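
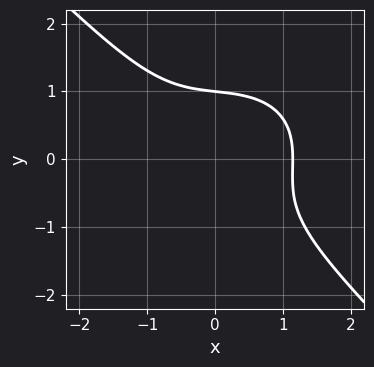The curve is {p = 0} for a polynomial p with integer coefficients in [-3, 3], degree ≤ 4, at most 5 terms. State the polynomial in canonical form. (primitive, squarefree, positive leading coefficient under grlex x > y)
2*x^3 + x*y^2 + 3*y^3 - 3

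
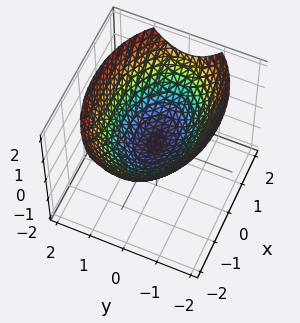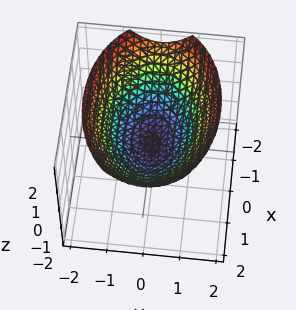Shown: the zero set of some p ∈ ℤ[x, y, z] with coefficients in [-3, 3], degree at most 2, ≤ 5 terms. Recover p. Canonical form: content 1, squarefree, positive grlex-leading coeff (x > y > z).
First, degree: a paraboloid; a quadric, so deg p = 2.
Then, symmetries: it's symmetric under x → −x, forcing even powers of x; it's symmetric under y → −y, forcing even powers of y.
Next, reading off the gridlines: it meets the z-axis at z = 0 (among the integer gridlines); one x-axis crossing is at x = 0; one y-axis crossing is at y = 0.
Finally, together with the visible shape, these determine p as stated.

x^2 + 2*y^2 - 3*z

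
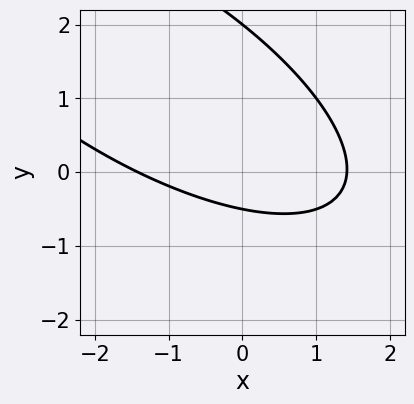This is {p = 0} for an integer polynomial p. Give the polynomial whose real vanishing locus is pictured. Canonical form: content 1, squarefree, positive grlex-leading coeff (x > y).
x^2 + 2*x*y + 2*y^2 - 3*y - 2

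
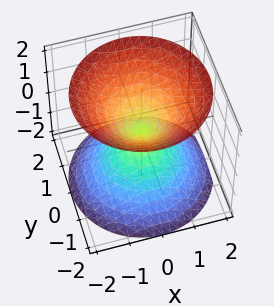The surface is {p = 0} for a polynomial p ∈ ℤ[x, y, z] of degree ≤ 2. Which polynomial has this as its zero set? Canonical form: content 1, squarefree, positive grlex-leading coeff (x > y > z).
x^2 + y^2 - z^2

First, there are 2 components. Treating them together as one polynomial.
Then, degree: a double cone through the origin; a quadric, so deg p = 2.
Then, symmetry: the z-axis is an axis of rotation, so x and y enter only as x² + y²; mirror symmetry z ↦ −z ⇒ only even powers of z.
Then, against the integer gridlines: a circular section at z = -1 has radius exactly 1; it meets the x-axis at x = 0 (among the integer gridlines); one y-axis crossing is at y = 0.
Finally, putting this together gives p.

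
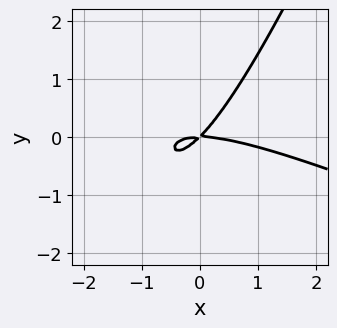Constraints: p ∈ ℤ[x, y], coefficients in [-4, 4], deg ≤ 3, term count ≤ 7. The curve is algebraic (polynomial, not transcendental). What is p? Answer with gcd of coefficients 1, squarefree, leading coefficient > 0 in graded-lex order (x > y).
x^3 + 2*x^2*y - x*y^2 + 3*x*y - 3*y^2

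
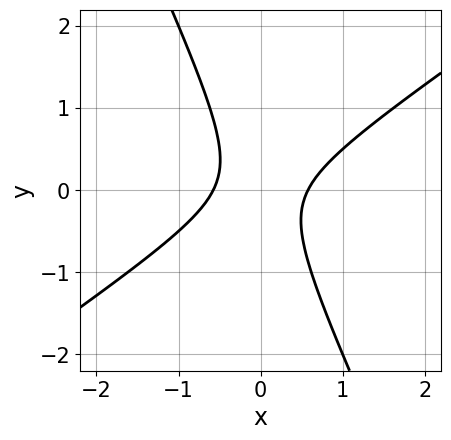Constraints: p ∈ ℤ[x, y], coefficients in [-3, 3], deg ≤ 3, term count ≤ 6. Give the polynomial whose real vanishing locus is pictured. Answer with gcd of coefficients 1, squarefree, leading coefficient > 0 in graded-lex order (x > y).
3*x^2 - 3*x*y - 2*y^2 - 1

(a) The degree is 2 — the shape is more complex than any degree-1 curve.
(b) Reading off the gridlines: no y-intercept at any integer in the box.
(c) Putting this together gives p.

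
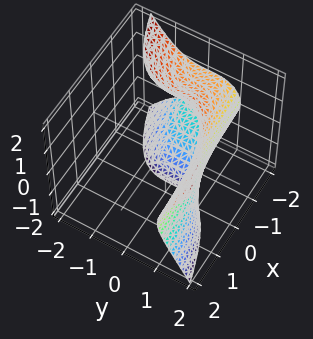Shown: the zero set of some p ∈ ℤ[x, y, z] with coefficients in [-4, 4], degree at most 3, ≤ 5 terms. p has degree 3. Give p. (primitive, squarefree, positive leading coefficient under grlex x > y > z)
2*x*z^2 - 3*y^3 + 3

1. The degree is 3 — no degree-2 surface has this shape.
2. Reading off the gridlines: one y-axis crossing is at y = 1; the surface avoids every integer x-axis point in the box; it misses every integer gridline on the z-axis.
3. The integer polynomial consistent with all of this is the stated p.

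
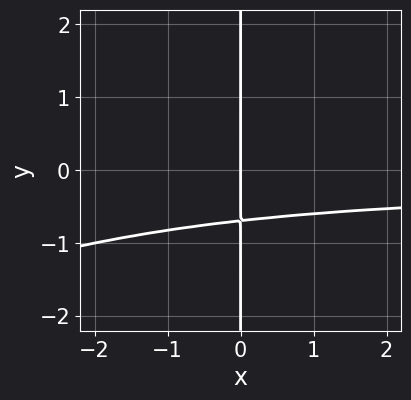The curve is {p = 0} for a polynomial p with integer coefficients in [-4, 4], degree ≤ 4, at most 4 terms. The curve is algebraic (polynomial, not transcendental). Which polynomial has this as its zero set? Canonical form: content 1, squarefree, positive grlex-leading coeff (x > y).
x^2*y^2 - 3*x*y^3 - x

(a) Degree: the shape is more complex than any degree-3 curve, so deg p = 4.
(b) Against the integer gridlines: it meets the x-axis at x = 0 (among the integer gridlines); every point of the y-axis in the box is on the curve.
(c) Fitting integer coefficients to these (and the overall shape) gives p.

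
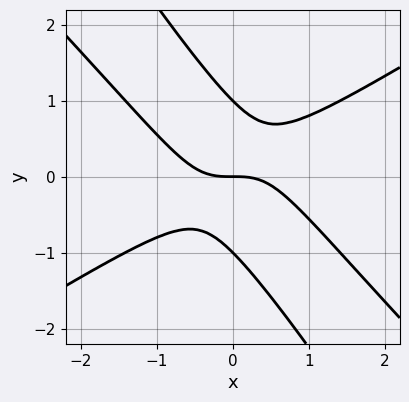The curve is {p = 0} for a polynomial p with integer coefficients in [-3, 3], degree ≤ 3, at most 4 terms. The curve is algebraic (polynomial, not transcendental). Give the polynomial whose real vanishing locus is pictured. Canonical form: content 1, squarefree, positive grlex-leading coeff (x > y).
The degree is 3 — the shape is more complex than any degree-2 curve.
From the visible intercepts: the y-axis gridline crossings are at y ∈ {-1, 0, 1}; one x-axis crossing is at x = 0.
Fitting integer coefficients to these (and the overall shape) gives p.

x^3 - 2*x*y^2 - y^3 + y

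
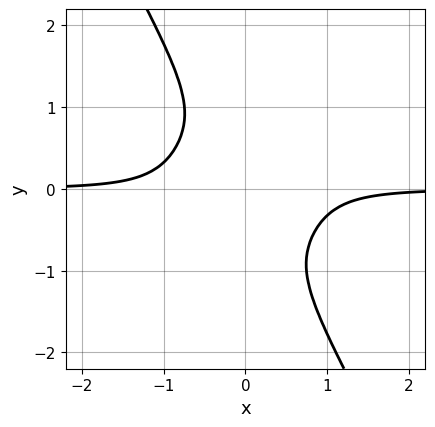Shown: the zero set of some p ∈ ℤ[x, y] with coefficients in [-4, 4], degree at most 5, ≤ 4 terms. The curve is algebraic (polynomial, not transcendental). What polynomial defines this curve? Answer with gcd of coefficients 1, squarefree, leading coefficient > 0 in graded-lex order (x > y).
3*x^3*y + x*y^3 + y^4 + 1

Degree: a generic line meets the curve in up to 4 points, so deg p = 4.
From the visible intercepts: the curve avoids every integer x-axis point in the box; the curve avoids every integer y-axis point in the box.
Solving for integer coefficients yields p as stated.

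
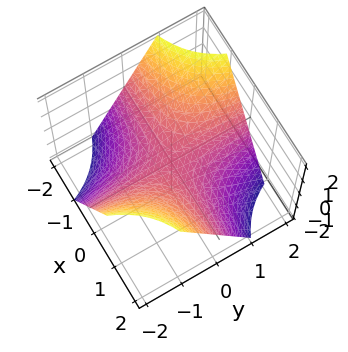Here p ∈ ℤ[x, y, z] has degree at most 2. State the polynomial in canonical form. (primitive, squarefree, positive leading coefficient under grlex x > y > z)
x*y + z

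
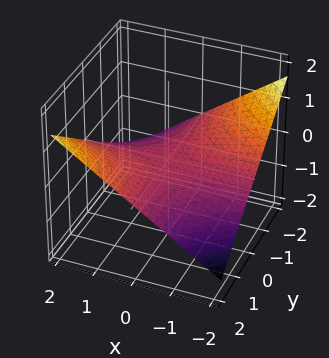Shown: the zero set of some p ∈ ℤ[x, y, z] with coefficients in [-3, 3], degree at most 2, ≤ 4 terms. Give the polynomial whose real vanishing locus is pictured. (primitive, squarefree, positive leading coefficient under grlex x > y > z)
x*y - 3*z

deg p = 2.
Checking where it meets the axes: every point of the x-axis in the box is on the surface; it crosses the z-axis at the gridline z = 0; every point of the y-axis in the box is on the surface.
The integer polynomial consistent with all of this is the stated p.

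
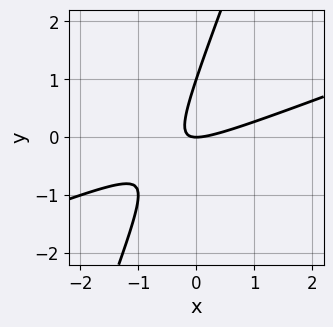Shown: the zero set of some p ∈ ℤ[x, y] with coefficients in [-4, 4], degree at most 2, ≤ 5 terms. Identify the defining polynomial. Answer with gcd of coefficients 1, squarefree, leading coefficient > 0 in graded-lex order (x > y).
x^2 - 3*x*y + y^2 - y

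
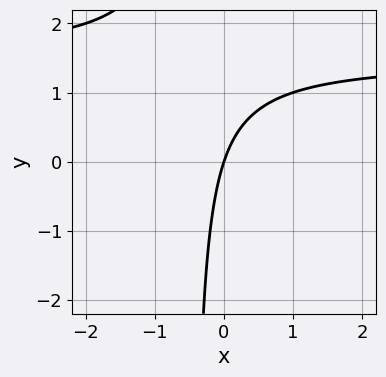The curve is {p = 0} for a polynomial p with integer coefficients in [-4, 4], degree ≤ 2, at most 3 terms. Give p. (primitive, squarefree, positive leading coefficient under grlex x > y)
1. The degree is 2 — no degree-1 curve has this shape.
2. Against the integer gridlines: it crosses the y-axis at the gridline y = 0; one x-axis crossing is at x = 0.
3. Fitting integer coefficients to these (and the overall shape) gives p.

2*x*y - 3*x + y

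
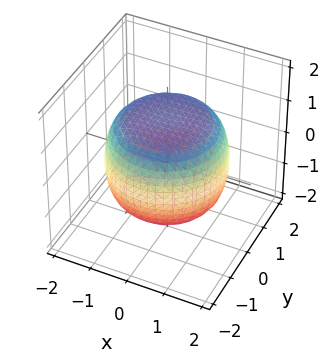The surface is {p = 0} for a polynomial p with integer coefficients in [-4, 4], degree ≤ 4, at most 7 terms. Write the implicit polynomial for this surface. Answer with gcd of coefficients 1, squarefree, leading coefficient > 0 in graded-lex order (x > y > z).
x^4 + 2*x^2*y^2 + y^4 - x^2 - y^2 + 2*z^2 - 3

(a) deg p = 4. A generic line meets the surface in up to 4 points.
(b) Symmetries: rotational symmetry about the z-axis ⇒ p depends on x, y only through x² + y².
(c) From the axis intercepts and sections: a circular section at z = 0 has radius between 1 and 2.
(d) These observations pin down the coefficients.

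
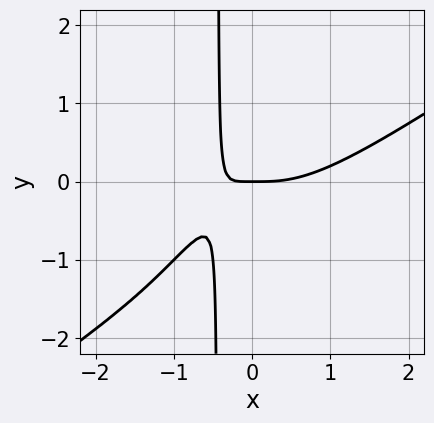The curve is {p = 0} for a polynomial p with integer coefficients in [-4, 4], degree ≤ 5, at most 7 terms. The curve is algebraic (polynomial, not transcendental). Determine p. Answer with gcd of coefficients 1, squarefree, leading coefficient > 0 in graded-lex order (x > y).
2*x^4 - 3*x^3*y - 3*x^2*y - 3*x*y - y

1. deg p = 4. A generic line meets the curve in up to 4 points.
2. Observable constraints: it meets the y-axis at y = 0 (among the integer gridlines); it crosses the x-axis at the gridline x = 0.
3. Putting this together gives p.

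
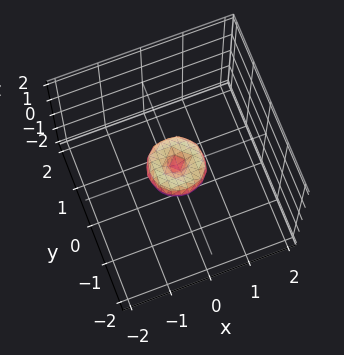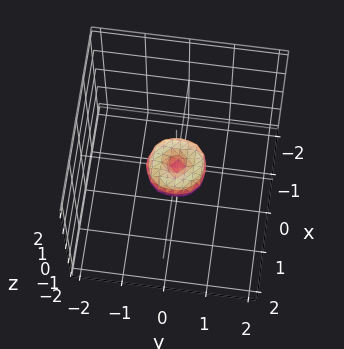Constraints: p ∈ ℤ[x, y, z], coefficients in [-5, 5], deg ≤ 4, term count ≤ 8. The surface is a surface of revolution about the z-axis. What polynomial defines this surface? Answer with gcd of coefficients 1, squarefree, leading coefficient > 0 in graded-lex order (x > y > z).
2*x^4 + 4*x^2*y^2 + 2*y^4 - x^2 - y^2 + z^2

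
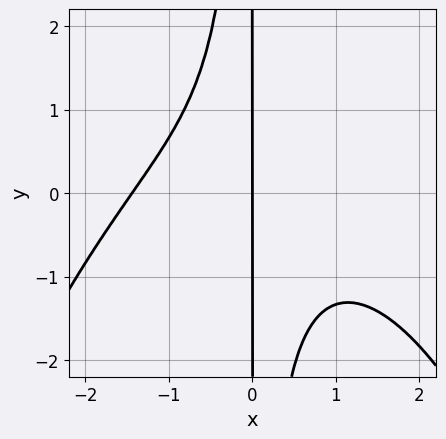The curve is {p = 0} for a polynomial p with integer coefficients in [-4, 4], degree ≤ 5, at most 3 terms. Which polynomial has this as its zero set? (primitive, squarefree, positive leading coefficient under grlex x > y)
x^4 + 3*x^2*y + 3*x

1. deg p = 4.
2. Against the integer gridlines: the visible y-axis segment lies entirely on the curve; one x-axis crossing is at x = 0.
3. Solving for integer coefficients yields p as stated.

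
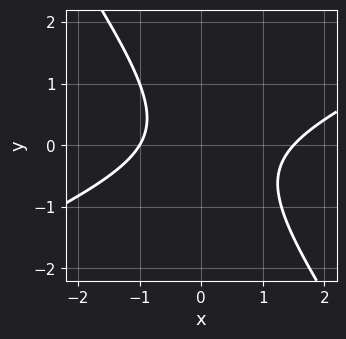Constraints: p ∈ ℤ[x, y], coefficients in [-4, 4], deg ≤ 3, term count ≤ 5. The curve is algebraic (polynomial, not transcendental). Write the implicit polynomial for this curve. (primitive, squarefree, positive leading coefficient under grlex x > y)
First, deg p = 2. A generic line meets the curve in up to 2 points.
Then, observable constraints: the curve avoids every integer y-axis point in the box; it crosses the x-axis at the gridline x = -1.
Finally, these observations pin down the coefficients.

2*x^2 - 3*x*y - 3*y^2 - x - 3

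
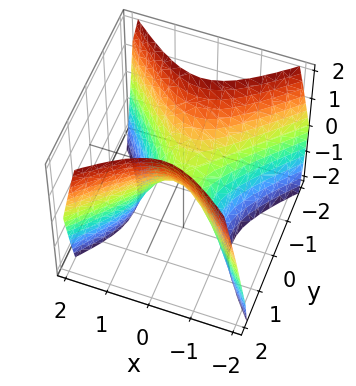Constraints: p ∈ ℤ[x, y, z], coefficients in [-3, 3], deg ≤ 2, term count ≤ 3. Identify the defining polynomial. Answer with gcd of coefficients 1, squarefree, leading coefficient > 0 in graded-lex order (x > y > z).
First, the degree is 2 — a saddle surface; a quadric.
Then, symmetries: the y ↦ −y reflection is a symmetry, so y appears only in even powers; mirror symmetry x ↦ −x ⇒ only even powers of x.
Next, against the integer gridlines: it crosses the z-axis at the gridline z = 0; it crosses the x-axis at the gridline x = 0; one y-axis crossing is at y = 0.
Finally, assembling these constraints gives the stated polynomial.

3*x^2 - 3*y^2 + 2*z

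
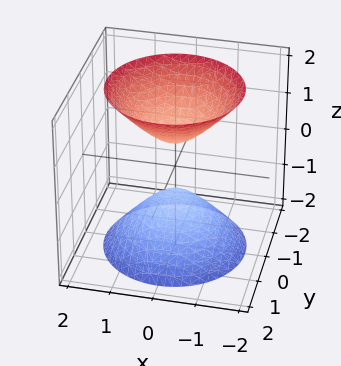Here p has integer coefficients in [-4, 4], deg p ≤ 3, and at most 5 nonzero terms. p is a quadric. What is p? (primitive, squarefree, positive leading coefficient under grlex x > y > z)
1. I count 2 distinct pieces. Treating them together as one polynomial.
2. The degree is 2 — two sheets facing apart; a quadric.
3. By symmetry, every cross-section ⟂ z is a circle, so x, y appear only via x² + y²; the z ↦ −z reflection is a symmetry, so z appears only in even powers.
4. Reading off the gridlines: it misses every integer gridline on the y-axis; a circular section at z = -1 has radius between 0 and 1.
5. Matching integer coefficients to the picture gives p.

3*x^2 + 3*y^2 - 2*z^2 + 1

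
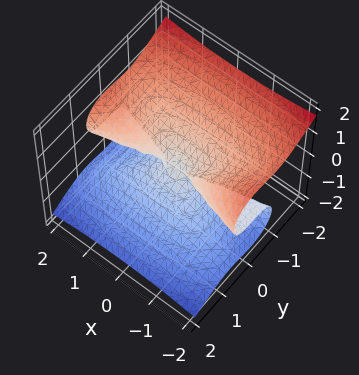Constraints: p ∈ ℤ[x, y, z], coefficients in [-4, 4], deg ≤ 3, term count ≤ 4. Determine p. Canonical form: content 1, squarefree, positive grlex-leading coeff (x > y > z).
x^2*z - 3*y^3 - 3*y^2*z - 3*z^3

First, the degree is 3 — a generic line meets the surface in up to 3 points.
Then, from the axis intercepts and sections: one y-axis crossing is at y = 0; one z-axis crossing is at z = 0.
Finally, these observations pin down the coefficients.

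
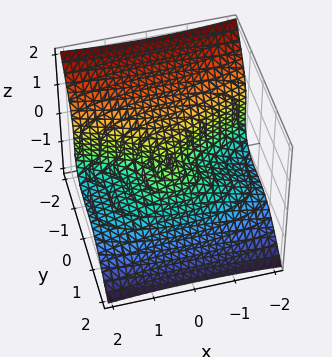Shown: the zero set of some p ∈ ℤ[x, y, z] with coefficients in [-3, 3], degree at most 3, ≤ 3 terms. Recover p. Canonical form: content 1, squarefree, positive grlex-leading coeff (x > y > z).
3*y^3 + 3*z^3 + x^2

1. deg p = 3.
2. From the visible intercepts: it crosses the y-axis at the gridline y = 0; it crosses the x-axis at the gridline x = 0; it meets the z-axis at z = 0 (among the integer gridlines).
3. These observations pin down the coefficients.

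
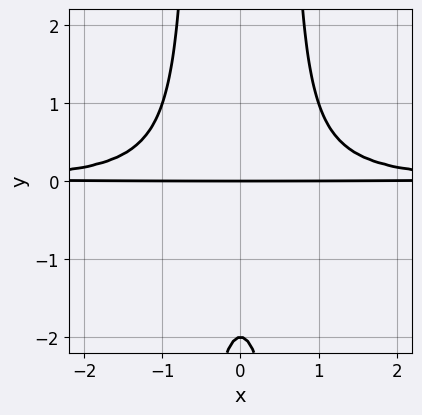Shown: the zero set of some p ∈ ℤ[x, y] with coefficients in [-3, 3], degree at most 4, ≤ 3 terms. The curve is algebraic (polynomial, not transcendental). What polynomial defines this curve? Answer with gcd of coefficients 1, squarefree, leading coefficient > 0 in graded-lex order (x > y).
1. deg p = 4.
2. Symmetries: mirror symmetry x ↦ −x ⇒ only even powers of x.
3. From the visible intercepts: every point of the x-axis in the box is on the curve; among the integer gridlines, it crosses the y-axis at y ∈ {-2, 0}.
4. Matching integer coefficients to the picture gives p.

3*x^2*y^2 - y^2 - 2*y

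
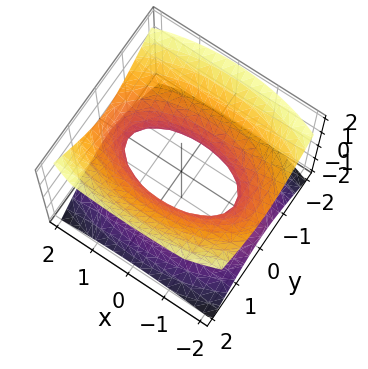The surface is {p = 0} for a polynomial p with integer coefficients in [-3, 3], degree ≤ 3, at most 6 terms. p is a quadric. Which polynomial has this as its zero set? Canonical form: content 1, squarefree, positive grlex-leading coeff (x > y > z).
(a) Degree: an hourglass — one-sheet hyperboloid; a quadric, so deg p = 2.
(b) Symmetries: the x ↦ −x reflection is a symmetry, so x appears only in even powers; the z ↦ −z reflection is a symmetry, so z appears only in even powers; mirror symmetry y ↦ −y ⇒ only even powers of y.
(c) From the axis intercepts and sections: it misses every integer gridline on the z-axis.
(d) Together with the visible shape, these determine p as stated.

x^2 + 3*y^2 - 3*z^2 - 2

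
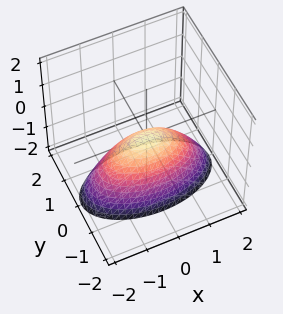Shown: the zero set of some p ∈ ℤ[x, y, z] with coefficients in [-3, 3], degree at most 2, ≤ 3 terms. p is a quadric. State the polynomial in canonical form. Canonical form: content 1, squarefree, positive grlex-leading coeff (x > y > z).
x^2 + 3*y^2 + 2*z

deg p = 2.
Symmetries: mirror symmetry x ↦ −x ⇒ only even powers of x; it's symmetric under y → −y, forcing even powers of y.
From the axis intercepts and sections: it meets the y-axis at y = 0 (among the integer gridlines); one x-axis crossing is at x = 0; one z-axis crossing is at z = 0.
Assembling these constraints gives the stated polynomial.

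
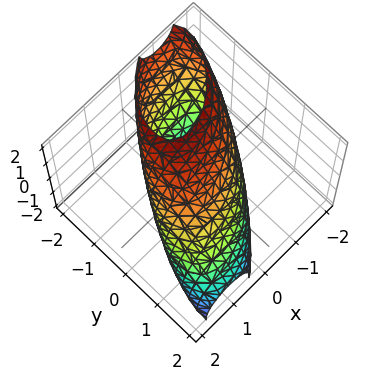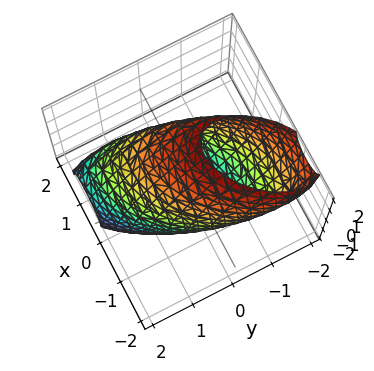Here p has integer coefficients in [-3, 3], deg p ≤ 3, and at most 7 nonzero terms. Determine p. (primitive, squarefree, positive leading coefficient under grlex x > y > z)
2*x^2 - 2*x*y + 2*y^2 + 2*y*z + z^2 - 3

First, deg p = 2. A generic line meets the surface in up to 2 points.
Finally, matching integer coefficients to the picture gives p.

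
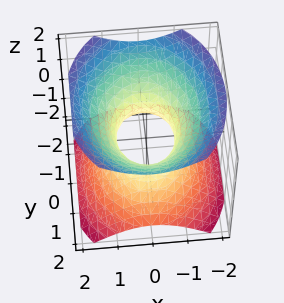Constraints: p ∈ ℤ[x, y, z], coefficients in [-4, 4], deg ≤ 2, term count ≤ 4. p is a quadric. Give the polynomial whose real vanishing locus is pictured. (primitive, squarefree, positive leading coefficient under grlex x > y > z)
3*x^2 + 2*y^2 - 3*z^2 - 2

(a) Degree: one connected sheet with a waist; a quadric, so deg p = 2.
(b) Symmetries: mirror symmetry z ↦ −z ⇒ only even powers of z; mirror symmetry y ↦ −y ⇒ only even powers of y; mirror symmetry x ↦ −x ⇒ only even powers of x.
(c) Observable constraints: no z-intercept at any integer in the box; among the integer gridlines, it crosses the y-axis at y ∈ {-1, 1}.
(d) Putting this together gives p.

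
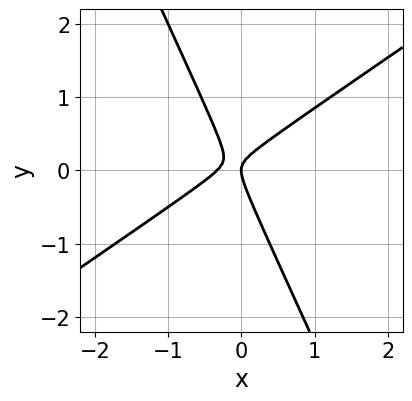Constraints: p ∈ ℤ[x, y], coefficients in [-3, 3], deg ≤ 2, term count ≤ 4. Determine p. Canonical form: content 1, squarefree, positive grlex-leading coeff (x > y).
3*x^2 - 3*x*y - 2*y^2 + x

1. Degree: the shape is more complex than any degree-1 curve, so deg p = 2.
2. Checking where it meets the axes: it crosses the y-axis at the gridline y = 0; it crosses the x-axis at the gridline x = 0.
3. Assembling these constraints gives the stated polynomial.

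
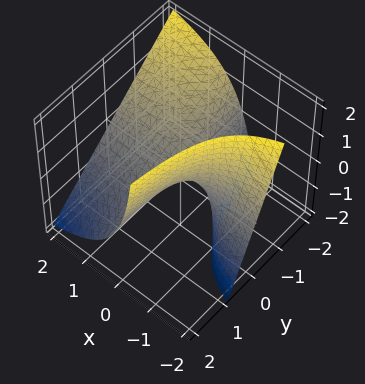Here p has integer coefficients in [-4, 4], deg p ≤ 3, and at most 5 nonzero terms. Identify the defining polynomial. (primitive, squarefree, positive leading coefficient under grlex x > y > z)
(a) Degree: the shape is more complex than any degree-1 surface, so deg p = 2.
(b) Observable constraints: it meets the z-axis at z = 0 (among the integer gridlines); every point of the x-axis in the box is on the surface; the visible y-axis segment lies entirely on the surface.
(c) Putting this together gives p.

4*x*y + 3*x*z + 3*z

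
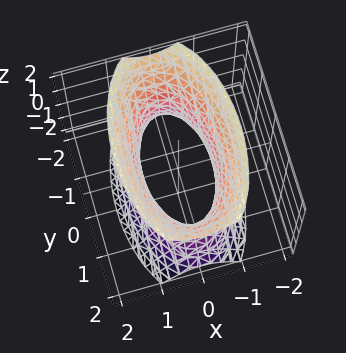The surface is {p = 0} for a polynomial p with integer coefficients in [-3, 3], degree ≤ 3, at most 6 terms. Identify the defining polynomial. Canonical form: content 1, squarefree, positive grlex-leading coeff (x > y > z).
3*x^2 + y^2 - z^2 - 2

First, the degree is 2 — an hourglass — one-sheet hyperboloid; a quadric.
Then, symmetries: it's symmetric under y → −y, forcing even powers of y; mirror symmetry z ↦ −z ⇒ only even powers of z; the x ↦ −x reflection is a symmetry, so x appears only in even powers.
Next, from the axis intercepts and sections: it misses every integer gridline on the z-axis.
Finally, the integer polynomial consistent with all of this is the stated p.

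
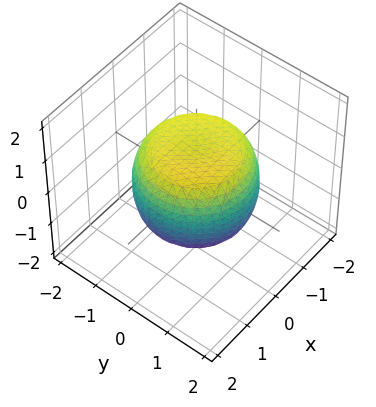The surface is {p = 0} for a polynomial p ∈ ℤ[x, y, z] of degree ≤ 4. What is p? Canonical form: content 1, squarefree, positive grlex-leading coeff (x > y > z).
1. The degree is 4 — a generic line meets the surface in up to 4 points.
2. Symmetries: every cross-section ⟂ z is a circle, so x, y appear only via x² + y².
3. Observable constraints: the z-axis gridline crossings are at z ∈ {-1, 1}; a circular section at z = -1 has radius exactly 1.
4. Matching integer coefficients to the picture gives p.

2*x^4 + 4*x^2*y^2 + 2*y^4 - 2*x^2 - 2*y^2 + 3*z^2 - 3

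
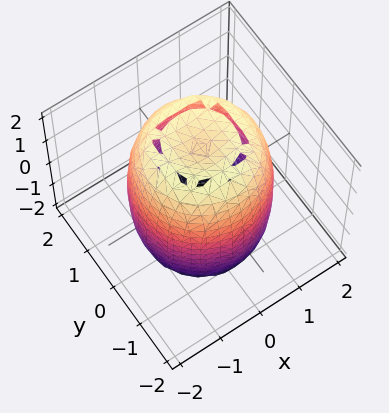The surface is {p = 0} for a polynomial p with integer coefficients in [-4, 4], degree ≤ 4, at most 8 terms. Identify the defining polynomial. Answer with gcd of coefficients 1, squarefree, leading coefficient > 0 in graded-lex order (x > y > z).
The degree is 4 — the shape is more complex than any degree-3 surface.
Symmetry: the z-axis is an axis of rotation, so x and y enter only as x² + y².
From the axis intercepts and sections: a circular section at z = -2 has radius between 0 and 1.
The integer polynomial consistent with all of this is the stated p.

2*x^4 + 4*x^2*y^2 + 2*y^4 - 3*x^2 - 3*y^2 + z^2 - 3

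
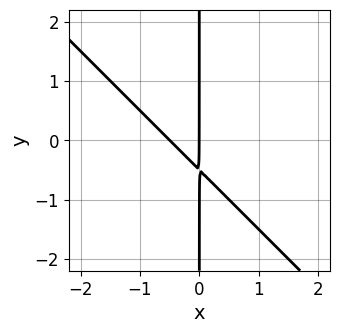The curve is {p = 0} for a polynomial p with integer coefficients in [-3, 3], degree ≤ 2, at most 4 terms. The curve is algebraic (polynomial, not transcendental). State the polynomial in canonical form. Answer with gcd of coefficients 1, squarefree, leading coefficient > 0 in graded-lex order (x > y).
2*x^2 + 2*x*y + x

(a) Degree: the shape is more complex than any degree-1 curve, so deg p = 2.
(b) From the visible intercepts: one x-axis crossing is at x = 0; the visible y-axis segment lies entirely on the curve.
(c) Matching integer coefficients to the picture gives p.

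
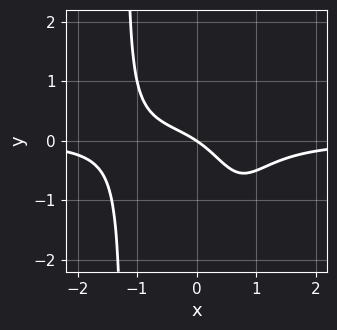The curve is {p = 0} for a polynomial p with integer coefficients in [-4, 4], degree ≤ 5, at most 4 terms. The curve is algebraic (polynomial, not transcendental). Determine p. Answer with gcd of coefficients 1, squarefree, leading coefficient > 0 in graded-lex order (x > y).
3*x^3*y - 2*x*y + 2*x + 3*y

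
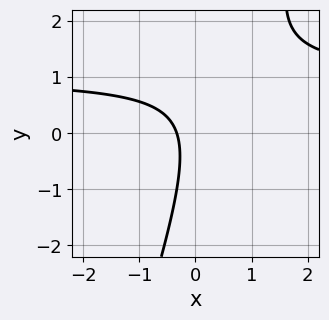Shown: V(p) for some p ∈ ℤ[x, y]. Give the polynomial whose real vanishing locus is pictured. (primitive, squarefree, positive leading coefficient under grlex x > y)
3*x*y - y^2 - 3*x - 1

First, the degree is 2 — no degree-1 curve has this shape.
Next, reading off the gridlines: no y-intercept at any integer in the box.
Finally, together with the visible shape, these determine p as stated.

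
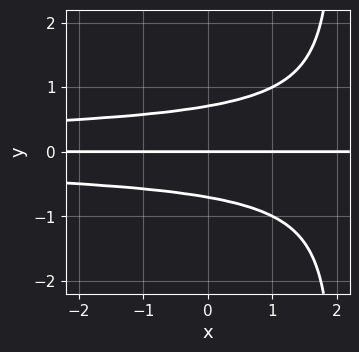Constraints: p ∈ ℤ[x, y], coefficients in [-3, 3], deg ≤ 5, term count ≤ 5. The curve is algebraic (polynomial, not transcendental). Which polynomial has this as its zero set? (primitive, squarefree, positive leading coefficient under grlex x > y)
x*y^3 - 2*y^3 + y

1. deg p = 4. The shape is more complex than any degree-3 curve.
2. From the axis intercepts and sections: it crosses the y-axis at the gridline y = 0; the visible x-axis segment lies entirely on the curve.
3. Assembling these constraints gives the stated polynomial.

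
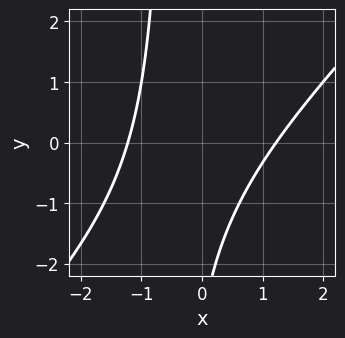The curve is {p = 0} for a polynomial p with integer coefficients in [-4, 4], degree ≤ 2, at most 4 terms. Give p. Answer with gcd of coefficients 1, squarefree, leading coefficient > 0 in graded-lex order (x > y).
First, degree: no degree-1 curve has this shape, so deg p = 2.
Then, checking where it meets the axes: it misses every integer gridline on the y-axis.
Finally, fitting integer coefficients to these (and the overall shape) gives p.

2*x^2 - 2*x*y - y - 3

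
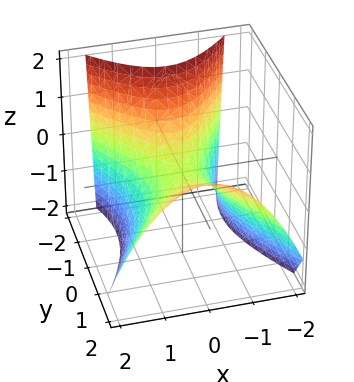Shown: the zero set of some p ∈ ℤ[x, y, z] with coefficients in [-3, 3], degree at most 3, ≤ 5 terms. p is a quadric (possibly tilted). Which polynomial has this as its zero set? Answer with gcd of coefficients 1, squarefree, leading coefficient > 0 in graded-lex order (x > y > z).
First, deg p = 2. No degree-1 surface has this shape.
Next, from the visible intercepts: it meets the x-axis at x = 0 (among the integer gridlines); one y-axis crossing is at y = 0; it crosses the z-axis at the gridline z = 0.
Finally, assembling these constraints gives the stated polynomial.

2*x^2 - y^2 + y*z + 2*z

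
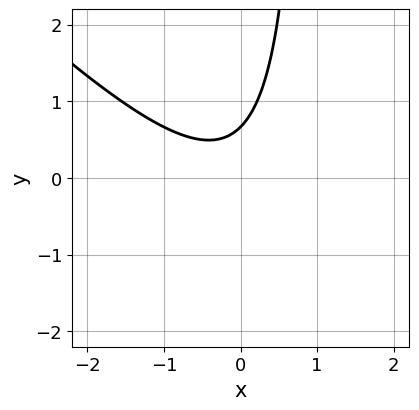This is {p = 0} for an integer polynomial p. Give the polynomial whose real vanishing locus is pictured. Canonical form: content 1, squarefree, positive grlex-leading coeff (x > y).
1. Degree: a generic line meets the curve in up to 2 points, so deg p = 2.
2. Observable constraints: the curve avoids every integer x-axis point in the box.
3. These observations pin down the coefficients.

3*x^2 + 3*x*y + x - 3*y + 2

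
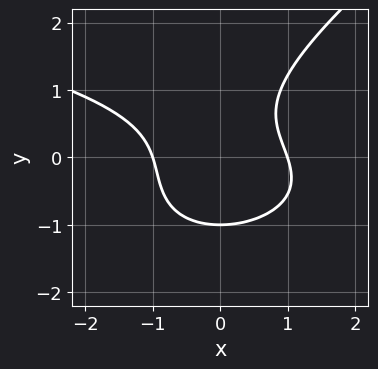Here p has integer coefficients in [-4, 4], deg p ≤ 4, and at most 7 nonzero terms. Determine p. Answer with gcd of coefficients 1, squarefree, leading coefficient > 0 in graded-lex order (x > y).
1. The degree is 3 — the shape is more complex than any degree-2 curve.
2. From the visible intercepts: one y-axis crossing is at y = -1; among the integer gridlines, it crosses the x-axis at x ∈ {-1, 1}.
3. Assembling these constraints gives the stated polynomial.

2*x*y^2 - 3*y^3 + 3*x^2 + 2*x*y - 3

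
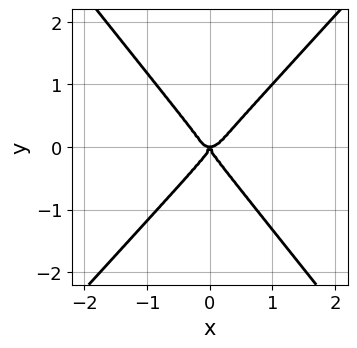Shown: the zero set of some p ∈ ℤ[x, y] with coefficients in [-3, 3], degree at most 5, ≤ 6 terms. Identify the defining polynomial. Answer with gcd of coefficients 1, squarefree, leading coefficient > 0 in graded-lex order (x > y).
3*x^4 - x^3*y + 2*x^2*y^2 - 3*y^4 - x^2*y

1. deg p = 4. The shape is more complex than any degree-3 curve.
2. From the visible intercepts: it crosses the x-axis at the gridline x = 0; one y-axis crossing is at y = 0.
3. These observations pin down the coefficients.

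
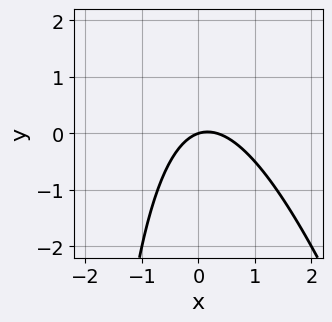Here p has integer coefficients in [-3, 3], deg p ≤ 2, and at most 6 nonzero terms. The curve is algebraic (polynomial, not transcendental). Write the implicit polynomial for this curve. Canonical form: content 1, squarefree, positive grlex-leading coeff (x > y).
3*x^2 + x*y - x + 3*y

First, deg p = 2. No degree-1 curve has this shape.
Next, reading off the gridlines: it meets the y-axis at y = 0 (among the integer gridlines); it meets the x-axis at x = 0 (among the integer gridlines).
Finally, assembling these constraints gives the stated polynomial.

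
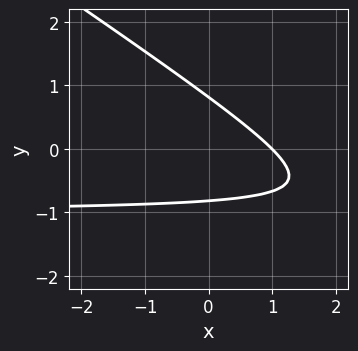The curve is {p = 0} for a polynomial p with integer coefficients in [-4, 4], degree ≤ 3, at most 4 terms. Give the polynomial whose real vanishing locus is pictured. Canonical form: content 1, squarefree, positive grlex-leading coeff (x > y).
2*x*y + 3*y^2 + 2*x - 2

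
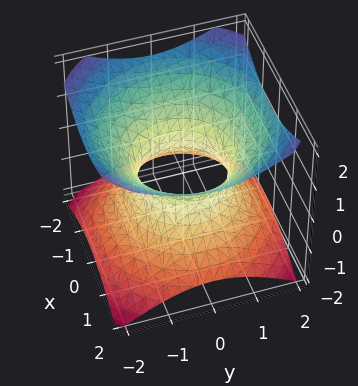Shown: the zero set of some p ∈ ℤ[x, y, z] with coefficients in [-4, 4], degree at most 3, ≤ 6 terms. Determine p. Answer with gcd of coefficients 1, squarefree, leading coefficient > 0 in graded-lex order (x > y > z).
2*x^2 + 2*y^2 - 3*z^2 - 2

First, the degree is 2 — an hourglass — one-sheet hyperboloid; a quadric.
Next, symmetries: rotational symmetry about the z-axis ⇒ p depends on x, y only through x² + y²; mirror symmetry z ↦ −z ⇒ only even powers of z.
Next, checking where it meets the axes: among the integer gridlines, it crosses the x-axis at x ∈ {-1, 1}; a circular section at z = -1 has radius between 1 and 2; among the integer gridlines, it crosses the y-axis at y ∈ {-1, 1}; the surface avoids every integer z-axis point in the box.
Finally, matching integer coefficients to the picture gives p.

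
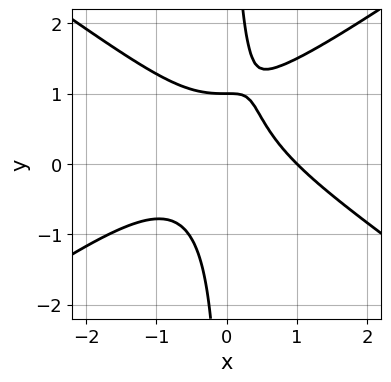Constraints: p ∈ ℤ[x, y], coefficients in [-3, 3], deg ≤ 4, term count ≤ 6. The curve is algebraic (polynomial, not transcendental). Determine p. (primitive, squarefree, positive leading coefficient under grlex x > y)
x^3 - 2*x*y^2 + 2*x*y + y - 1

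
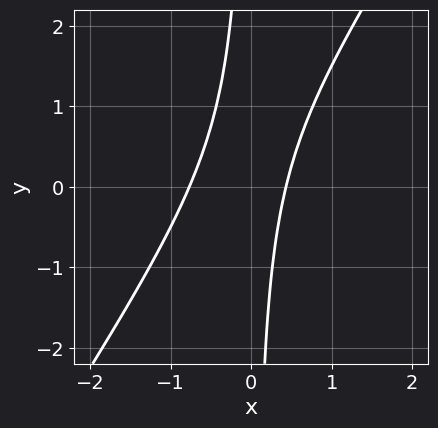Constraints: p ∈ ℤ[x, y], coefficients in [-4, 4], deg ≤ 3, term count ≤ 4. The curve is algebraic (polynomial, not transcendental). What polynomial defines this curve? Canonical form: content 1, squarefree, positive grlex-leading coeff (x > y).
3*x^2 - 2*x*y + x - 1

First, degree: no degree-1 curve has this shape, so deg p = 2.
Next, from the axis intercepts and sections: the curve avoids every integer y-axis point in the box.
Finally, assembling these constraints gives the stated polynomial.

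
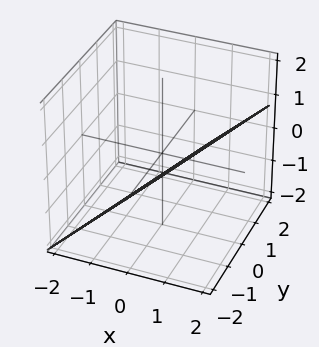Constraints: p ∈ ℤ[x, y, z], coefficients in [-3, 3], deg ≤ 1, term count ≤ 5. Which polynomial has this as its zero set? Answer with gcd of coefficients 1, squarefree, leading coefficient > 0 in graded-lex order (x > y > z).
3*x - y - 3*z - 2

(a) The degree is 1 — the surface is flat (a plane).
(b) Observable constraints: it meets the y-axis at y = -2 (among the integer gridlines).
(c) Matching integer coefficients to the picture gives p.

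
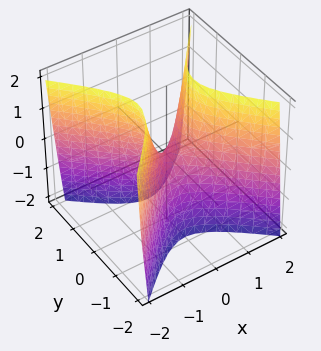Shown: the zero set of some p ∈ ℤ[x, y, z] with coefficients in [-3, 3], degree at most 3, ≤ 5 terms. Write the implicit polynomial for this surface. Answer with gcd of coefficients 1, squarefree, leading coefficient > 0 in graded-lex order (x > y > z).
(a) The degree is 2 — a saddle surface; a quadric.
(b) Symmetries: it's symmetric under y → −y, forcing even powers of y; the x ↦ −x reflection is a symmetry, so x appears only in even powers.
(c) Checking where it meets the axes: one z-axis crossing is at z = 0; it meets the y-axis at y = 0 (among the integer gridlines).
(d) These observations pin down the coefficients.

3*x^2 - 3*y^2 - z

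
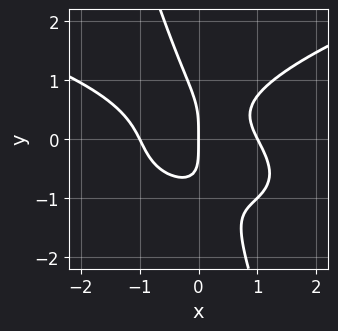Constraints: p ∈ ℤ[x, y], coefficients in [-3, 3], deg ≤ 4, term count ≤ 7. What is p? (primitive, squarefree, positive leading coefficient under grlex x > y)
First, degree: the shape is more complex than any degree-3 curve, so deg p = 4.
Next, against the integer gridlines: among the integer gridlines, it crosses the x-axis at x ∈ {-1, 0, 1}; it meets the y-axis at y = 0 (among the integer gridlines).
Finally, solving for integer coefficients yields p as stated.

3*x*y^3 + y^4 - 2*x^3 - 2*x^2*y + 2*x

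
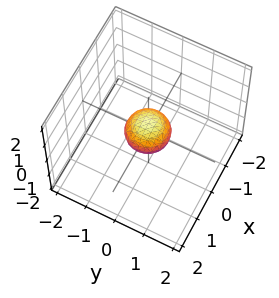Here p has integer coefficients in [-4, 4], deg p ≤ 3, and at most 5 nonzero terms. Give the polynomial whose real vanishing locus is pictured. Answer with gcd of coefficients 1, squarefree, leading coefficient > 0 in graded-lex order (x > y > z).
2*x^2 + 2*y^2 + 3*z^2 - 1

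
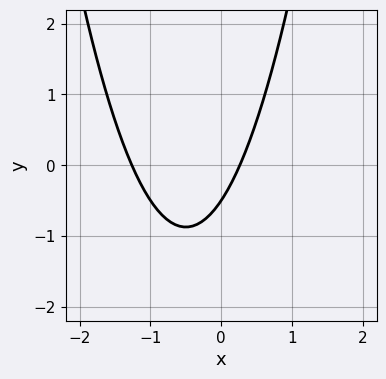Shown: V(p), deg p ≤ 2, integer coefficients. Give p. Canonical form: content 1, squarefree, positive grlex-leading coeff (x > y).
1. deg p = 2. The shape is more complex than any degree-1 curve.
2. Solving for integer coefficients yields p as stated.

3*x^2 + 3*x - 2*y - 1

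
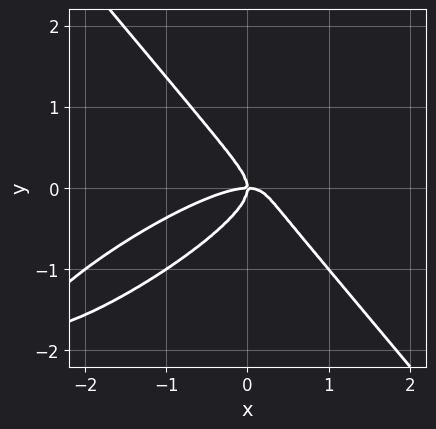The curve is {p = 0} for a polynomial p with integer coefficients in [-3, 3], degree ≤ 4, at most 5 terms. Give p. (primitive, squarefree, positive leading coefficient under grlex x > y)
x^3 - 2*x^2*y + 2*y^3 + x*y

Degree: no degree-2 curve has this shape, so deg p = 3.
Observable constraints: it meets the y-axis at y = 0 (among the integer gridlines); one x-axis crossing is at x = 0.
Solving for integer coefficients yields p as stated.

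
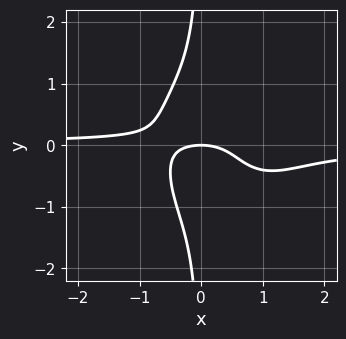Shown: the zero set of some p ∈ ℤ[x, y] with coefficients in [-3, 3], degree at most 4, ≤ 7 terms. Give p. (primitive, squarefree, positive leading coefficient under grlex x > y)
3*x^3*y + 3*x*y^3 - 3*x^2*y + x^2 + 2*y

Degree: no degree-3 curve has this shape, so deg p = 4.
Checking where it meets the axes: one y-axis crossing is at y = 0; one x-axis crossing is at x = 0.
Assembling these constraints gives the stated polynomial.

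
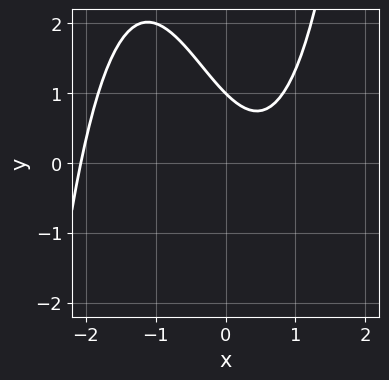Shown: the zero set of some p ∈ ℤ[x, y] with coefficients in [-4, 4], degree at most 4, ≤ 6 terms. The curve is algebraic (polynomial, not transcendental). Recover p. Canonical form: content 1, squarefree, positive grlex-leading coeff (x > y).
2*x^3 + 2*x^2 - 3*x - 3*y + 3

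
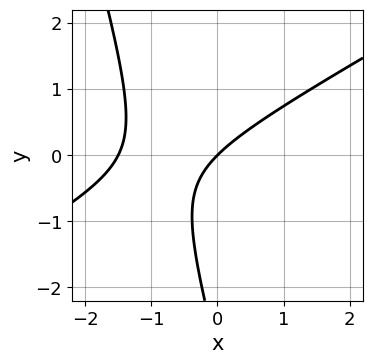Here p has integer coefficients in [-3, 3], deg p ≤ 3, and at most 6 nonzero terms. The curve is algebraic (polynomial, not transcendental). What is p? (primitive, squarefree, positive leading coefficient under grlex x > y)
2*x^2 - 3*x*y - y^2 + 3*x - 3*y

(a) The degree is 2 — no degree-1 curve has this shape.
(b) From the visible intercepts: it meets the y-axis at y = 0 (among the integer gridlines); one x-axis crossing is at x = 0.
(c) Solving for integer coefficients yields p as stated.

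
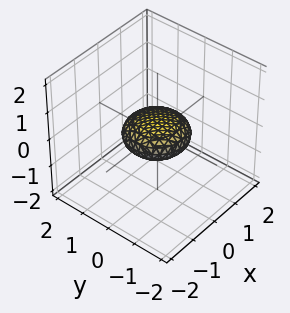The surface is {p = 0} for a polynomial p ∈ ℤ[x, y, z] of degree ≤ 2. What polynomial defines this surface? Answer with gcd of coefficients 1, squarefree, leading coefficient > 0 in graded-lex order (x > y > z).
x^2 + y^2 + 3*z^2 - 1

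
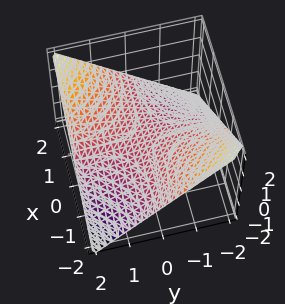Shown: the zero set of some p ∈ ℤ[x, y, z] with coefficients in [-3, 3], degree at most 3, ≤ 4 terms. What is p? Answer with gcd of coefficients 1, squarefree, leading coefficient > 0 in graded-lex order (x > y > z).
x*y - 2*z

(a) The degree is 2 — a hyperbolic paraboloid; a quadric.
(b) Checking where it meets the axes: every point of the y-axis in the box is on the surface; the visible x-axis segment lies entirely on the surface; one z-axis crossing is at z = 0.
(c) Assembling these constraints gives the stated polynomial.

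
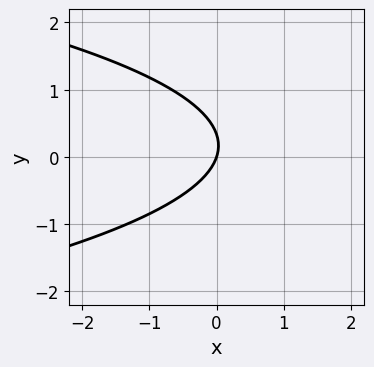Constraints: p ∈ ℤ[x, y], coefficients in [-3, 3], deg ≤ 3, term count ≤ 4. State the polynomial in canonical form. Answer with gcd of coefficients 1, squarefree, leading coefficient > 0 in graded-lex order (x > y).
First, the degree is 2 — no degree-1 curve has this shape.
Then, from the visible intercepts: it crosses the x-axis at the gridline x = 0; it meets the y-axis at y = 0 (among the integer gridlines).
Finally, together with the visible shape, these determine p as stated.

3*y^2 + 3*x - y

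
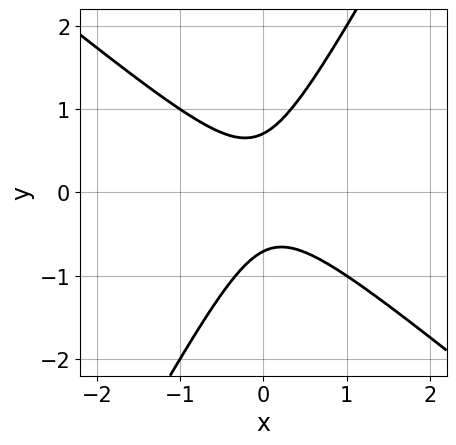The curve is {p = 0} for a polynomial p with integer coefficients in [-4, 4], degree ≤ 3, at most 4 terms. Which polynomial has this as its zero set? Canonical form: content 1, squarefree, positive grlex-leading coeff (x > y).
1. Degree: no degree-1 curve has this shape, so deg p = 2.
2. Observable constraints: no x-intercept at any integer in the box.
3. The integer polynomial consistent with all of this is the stated p.

3*x^2 + 2*x*y - 2*y^2 + 1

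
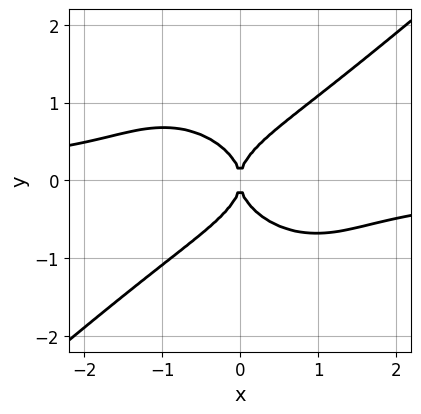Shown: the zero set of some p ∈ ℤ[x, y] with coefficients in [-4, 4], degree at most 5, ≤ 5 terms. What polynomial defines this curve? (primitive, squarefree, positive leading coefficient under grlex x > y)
1. The degree is 4 — no degree-3 curve has this shape.
2. From the axis intercepts and sections: it meets the x-axis at x = 0 (among the integer gridlines); one y-axis crossing is at y = 0.
3. Solving for integer coefficients yields p as stated.

2*x^3*y - 3*y^4 + 2*x^2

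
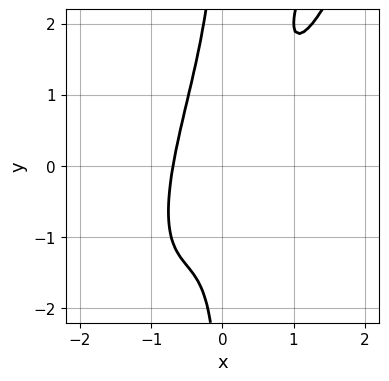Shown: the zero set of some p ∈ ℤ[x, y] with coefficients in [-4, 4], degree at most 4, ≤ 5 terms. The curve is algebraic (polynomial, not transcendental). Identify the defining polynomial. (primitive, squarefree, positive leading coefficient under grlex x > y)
1. Degree: no degree-2 curve has this shape, so deg p = 3.
2. Checking where it meets the axes: no y-intercept at any integer in the box.
3. These observations pin down the coefficients.

3*x^3 - 3*x^2*y + x*y^2 - x*y + 1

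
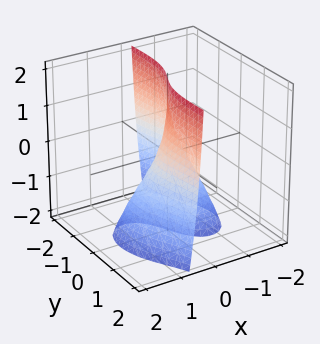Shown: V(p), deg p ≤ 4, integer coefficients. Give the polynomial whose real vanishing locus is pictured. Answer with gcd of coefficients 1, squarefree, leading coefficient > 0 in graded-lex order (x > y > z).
3*x^3 + x^2*y + 3*x*y^2 + 3*x*z - 3*y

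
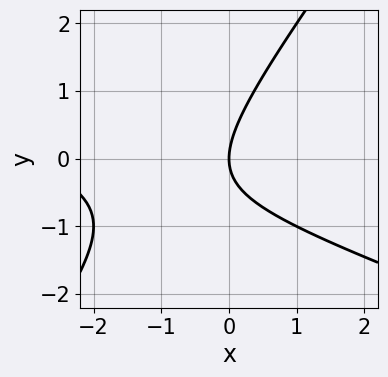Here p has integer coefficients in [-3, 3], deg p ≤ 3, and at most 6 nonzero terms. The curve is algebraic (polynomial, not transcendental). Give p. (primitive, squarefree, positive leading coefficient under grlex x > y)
x^2 + 2*x*y - 2*y^2 + 3*x

First, deg p = 2. No degree-1 curve has this shape.
Next, against the integer gridlines: it meets the x-axis at x = 0 (among the integer gridlines); it crosses the y-axis at the gridline y = 0.
Finally, the integer polynomial consistent with all of this is the stated p.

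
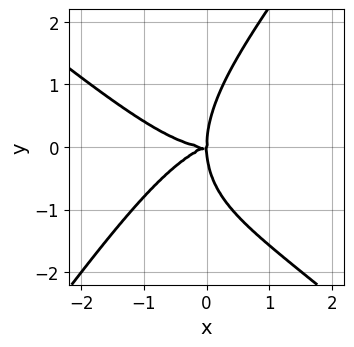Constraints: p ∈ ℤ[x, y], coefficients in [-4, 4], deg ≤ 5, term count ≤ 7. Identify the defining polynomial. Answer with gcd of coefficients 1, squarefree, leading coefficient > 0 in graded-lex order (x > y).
x^4 + x*y^3 - y^4 - x^2*y + 3*x*y^2

First, the degree is 4 — a generic line meets the curve in up to 4 points.
Then, reading off the gridlines: it meets the y-axis at y = 0 (among the integer gridlines); one x-axis crossing is at x = 0.
Finally, fitting integer coefficients to these (and the overall shape) gives p.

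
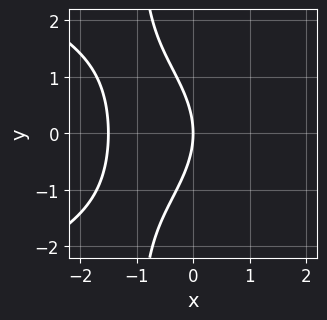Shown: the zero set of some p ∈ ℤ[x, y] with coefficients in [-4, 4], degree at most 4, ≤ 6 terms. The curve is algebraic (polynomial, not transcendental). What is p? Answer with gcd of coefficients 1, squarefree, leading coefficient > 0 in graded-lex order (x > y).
x*y^2 + 2*x^2 + y^2 + 3*x

1. The degree is 3 — no degree-2 curve has this shape.
2. Symmetries: mirror symmetry y ↦ −y ⇒ only even powers of y.
3. Checking where it meets the axes: it crosses the y-axis at the gridline y = 0; it crosses the x-axis at the gridline x = 0.
4. Putting this together gives p.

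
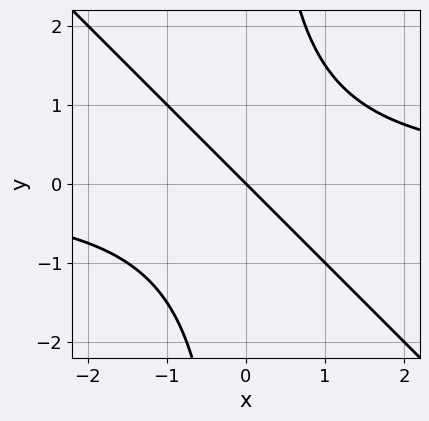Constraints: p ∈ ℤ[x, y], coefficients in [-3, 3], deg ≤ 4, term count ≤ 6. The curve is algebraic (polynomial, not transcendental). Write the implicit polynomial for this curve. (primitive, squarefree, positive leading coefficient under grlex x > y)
(a) Degree: the shape is more complex than any degree-2 curve, so deg p = 3.
(b) Against the integer gridlines: one y-axis crossing is at y = 0; it meets the x-axis at x = 0 (among the integer gridlines).
(c) Fitting integer coefficients to these (and the overall shape) gives p.

2*x^2*y + 2*x*y^2 - 3*x - 3*y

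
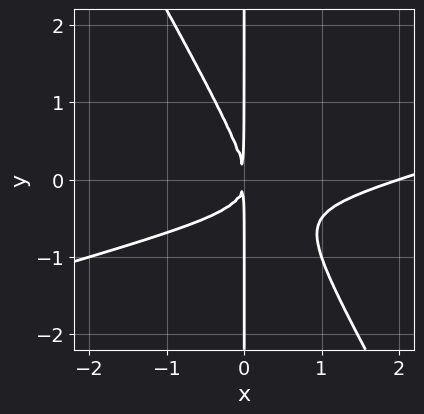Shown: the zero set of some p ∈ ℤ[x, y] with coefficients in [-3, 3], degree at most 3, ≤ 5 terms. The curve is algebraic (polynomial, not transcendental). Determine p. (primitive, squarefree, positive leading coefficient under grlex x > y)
x^3 - 3*x^2*y - 2*x*y^2 - 2*x^2

(a) Degree: the shape is more complex than any degree-2 curve, so deg p = 3.
(b) Observable constraints: it meets the x-axis at x = 2 (among the integer gridlines); the visible y-axis segment lies entirely on the curve.
(c) These observations pin down the coefficients.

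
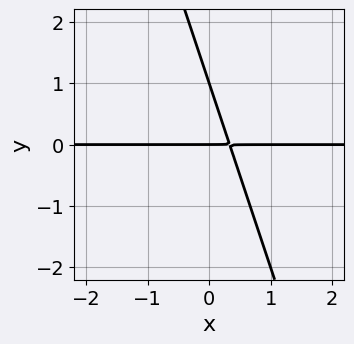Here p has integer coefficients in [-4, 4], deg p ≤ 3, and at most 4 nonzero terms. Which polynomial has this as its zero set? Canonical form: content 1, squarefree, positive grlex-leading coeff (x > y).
First, degree: a generic line meets the curve in up to 2 points, so deg p = 2.
Then, against the integer gridlines: the visible x-axis segment lies entirely on the curve; the y-axis gridline crossings are at y ∈ {0, 1}.
Finally, the integer polynomial consistent with all of this is the stated p.

3*x*y + y^2 - y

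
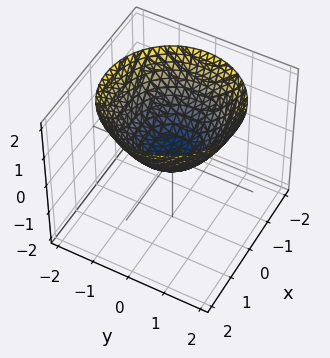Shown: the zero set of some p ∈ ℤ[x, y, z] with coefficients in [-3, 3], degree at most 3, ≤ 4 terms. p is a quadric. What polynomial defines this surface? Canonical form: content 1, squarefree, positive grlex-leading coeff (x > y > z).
2*x^2 + 2*y^2 - 3*z

deg p = 2.
Symmetries: rotational symmetry about the z-axis ⇒ p depends on x, y only through x² + y².
Reading off the gridlines: it meets the y-axis at y = 0 (among the integer gridlines); one z-axis crossing is at z = 0; a circular section at z = 1 has radius between 1 and 2; it meets the x-axis at x = 0 (among the integer gridlines).
Putting this together gives p.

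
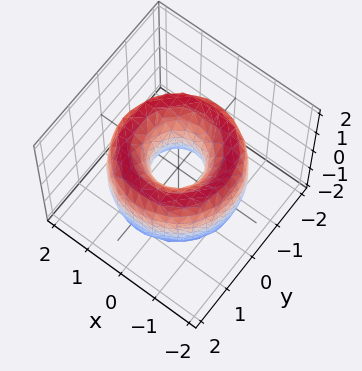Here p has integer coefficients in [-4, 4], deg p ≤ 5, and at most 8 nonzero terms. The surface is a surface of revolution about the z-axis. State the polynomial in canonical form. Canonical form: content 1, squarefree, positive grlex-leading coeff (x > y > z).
x^4 + 2*x^2*y^2 + y^4 - 3*x^2 - 3*y^2 + z^2 + 1

Degree: no degree-3 surface has this shape, so deg p = 4.
By symmetry, the surface is invariant under rotation about z: p = q(x² + y², z).
From the visible intercepts: it misses every integer gridline on the z-axis; a circular section at z = 1 has radius exactly 1.
Fitting integer coefficients to these (and the overall shape) gives p.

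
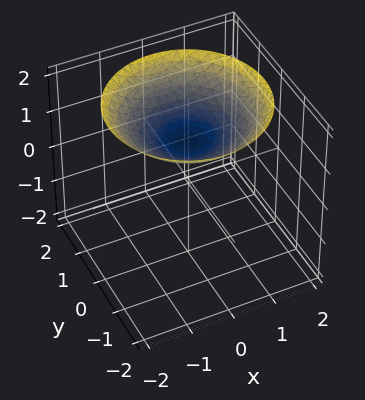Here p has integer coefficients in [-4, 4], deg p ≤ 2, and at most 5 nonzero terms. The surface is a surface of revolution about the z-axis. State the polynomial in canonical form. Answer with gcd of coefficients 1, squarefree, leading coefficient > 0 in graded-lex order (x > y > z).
x^2 + y^2 - 3*z + 3

deg p = 2.
Symmetries: the z-axis is an axis of rotation, so x and y enter only as x² + y².
Reading off the gridlines: no y-intercept at any integer in the box; a circular section at z = 2 has radius between 1 and 2.
Assembling these constraints gives the stated polynomial.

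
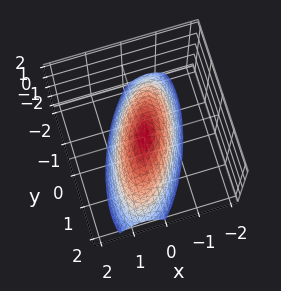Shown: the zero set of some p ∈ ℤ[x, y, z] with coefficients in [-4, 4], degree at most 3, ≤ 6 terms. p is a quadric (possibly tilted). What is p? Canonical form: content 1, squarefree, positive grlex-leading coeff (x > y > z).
3*x^2 - 2*x*y + y^2 + 2*z

First, degree: the shape is more complex than any degree-1 surface, so deg p = 2.
Then, reading off the gridlines: it crosses the x-axis at the gridline x = 0; one y-axis crossing is at y = 0; it crosses the z-axis at the gridline z = 0.
Finally, together with the visible shape, these determine p as stated.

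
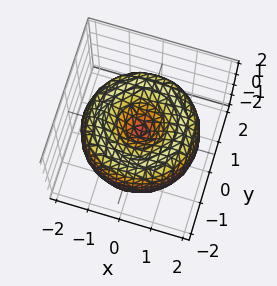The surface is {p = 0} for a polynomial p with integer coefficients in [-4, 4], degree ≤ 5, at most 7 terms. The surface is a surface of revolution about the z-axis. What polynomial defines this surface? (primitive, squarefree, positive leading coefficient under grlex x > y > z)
deg p = 4. A generic line meets the surface in up to 4 points.
By symmetry, the surface is invariant under rotation about z: p = q(x² + y², z).
From the visible intercepts: it meets the z-axis at z = 0 (among the integer gridlines); one x-axis crossing is at x = 0; one y-axis crossing is at y = 0; a circular section at z = -1 has radius exactly 1.
Fitting integer coefficients to these (and the overall shape) gives p.

x^4 + 2*x^2*y^2 + y^4 - 3*x^2 - 3*y^2 + 2*z^2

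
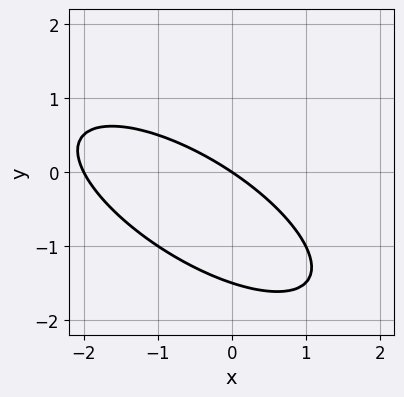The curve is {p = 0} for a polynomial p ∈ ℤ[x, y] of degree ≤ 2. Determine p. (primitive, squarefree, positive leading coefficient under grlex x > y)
x^2 + 2*x*y + 2*y^2 + 2*x + 3*y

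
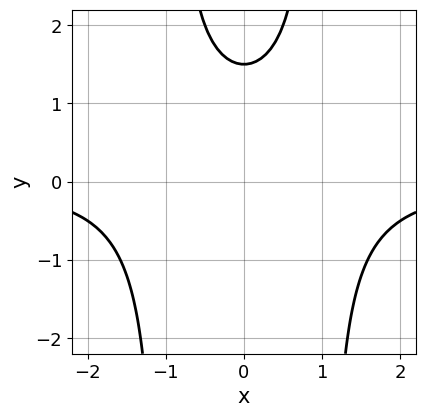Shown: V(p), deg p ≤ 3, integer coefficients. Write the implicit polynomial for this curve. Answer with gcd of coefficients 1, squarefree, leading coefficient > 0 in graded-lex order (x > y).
2*x^2*y - 2*y + 3

(a) deg p = 3. The shape is more complex than any degree-2 curve.
(b) Symmetries: mirror symmetry x ↦ −x ⇒ only even powers of x.
(c) Checking where it meets the axes: no x-intercept at any integer in the box.
(d) Matching integer coefficients to the picture gives p.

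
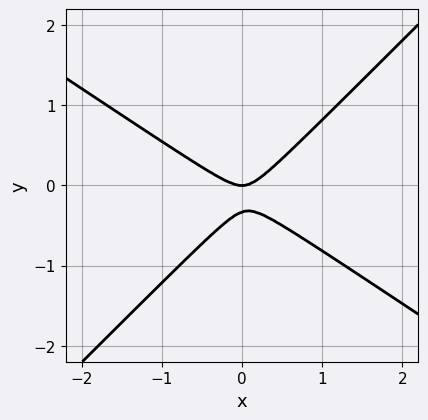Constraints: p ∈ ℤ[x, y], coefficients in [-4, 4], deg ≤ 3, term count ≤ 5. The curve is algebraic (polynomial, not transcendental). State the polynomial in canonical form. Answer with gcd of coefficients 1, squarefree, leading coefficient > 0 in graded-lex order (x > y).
2*x^2 + x*y - 3*y^2 - y

deg p = 2. A generic line meets the curve in up to 2 points.
From the axis intercepts and sections: it crosses the y-axis at the gridline y = 0; it crosses the x-axis at the gridline x = 0.
Fitting integer coefficients to these (and the overall shape) gives p.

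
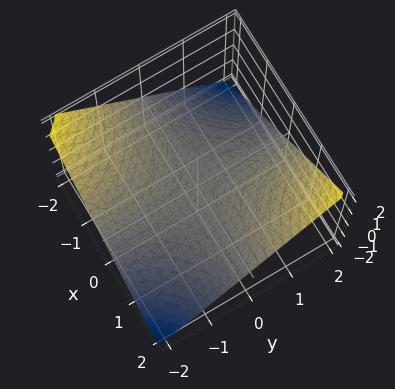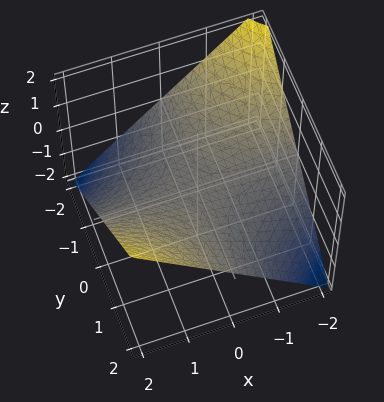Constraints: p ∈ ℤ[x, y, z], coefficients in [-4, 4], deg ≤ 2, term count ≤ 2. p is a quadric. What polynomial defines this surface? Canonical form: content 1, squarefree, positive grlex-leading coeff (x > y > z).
First, the degree is 2 — a hyperbolic paraboloid; a quadric.
Next, against the integer gridlines: one z-axis crossing is at z = 0; the visible y-axis segment lies entirely on the surface.
Finally, matching integer coefficients to the picture gives p. Check: (-2, 0, 0) on the x-axis lies on the surface, and p(-2, 0, 0) = 0. ✓

x*y - 2*z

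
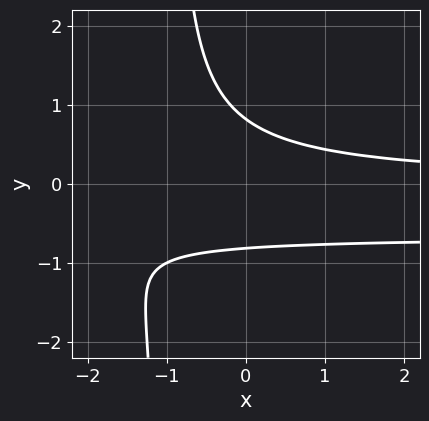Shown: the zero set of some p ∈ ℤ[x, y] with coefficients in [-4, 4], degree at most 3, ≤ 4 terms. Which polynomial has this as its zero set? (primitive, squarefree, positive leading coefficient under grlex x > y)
3*x*y^2 + 2*x*y + 3*y^2 - 2

1. The degree is 3 — the shape is more complex than any degree-2 curve.
2. Reading off the gridlines: the curve avoids every integer x-axis point in the box.
3. Solving for integer coefficients yields p as stated.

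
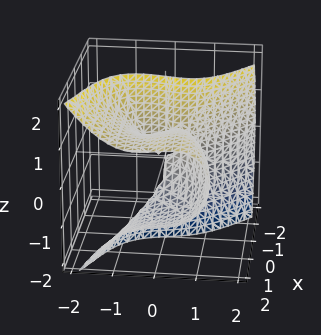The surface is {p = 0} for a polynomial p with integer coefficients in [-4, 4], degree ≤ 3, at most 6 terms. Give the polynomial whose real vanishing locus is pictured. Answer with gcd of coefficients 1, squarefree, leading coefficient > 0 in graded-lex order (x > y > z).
Degree: a generic line meets the surface in up to 3 points, so deg p = 3.
Against the integer gridlines: it meets the x-axis at x = 0 (among the integer gridlines); one y-axis crossing is at y = 0.
Assembling these constraints gives the stated polynomial. Check: (0, 0, -2) on the z-axis lies on the surface, and p(0, 0, -2) = 0. ✓

x^3 + 2*x*z^2 + 2*y^3 - 3*x^2 - y*z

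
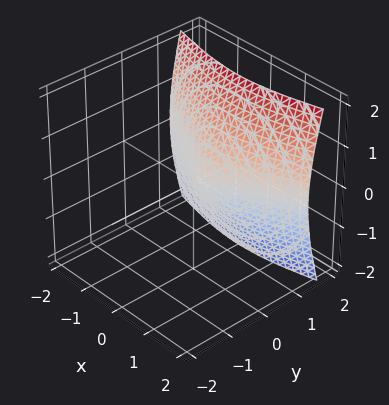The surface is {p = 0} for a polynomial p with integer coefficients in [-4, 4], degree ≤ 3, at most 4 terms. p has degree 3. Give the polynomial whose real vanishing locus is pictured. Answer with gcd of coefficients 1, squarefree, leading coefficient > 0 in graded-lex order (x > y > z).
(a) The degree is 3 — a generic line meets the surface in up to 3 points.
(b) Observable constraints: it meets the x-axis at x = 0 (among the integer gridlines); one z-axis crossing is at z = 0; it crosses the y-axis at the gridline y = 0.
(c) The integer polynomial consistent with all of this is the stated p.

2*y^3 - x^2 - z^2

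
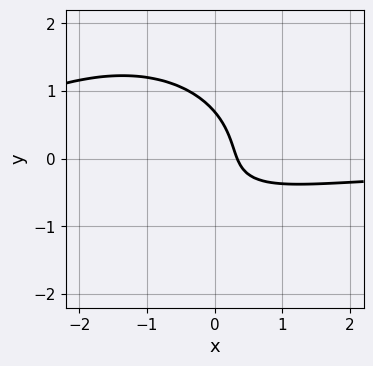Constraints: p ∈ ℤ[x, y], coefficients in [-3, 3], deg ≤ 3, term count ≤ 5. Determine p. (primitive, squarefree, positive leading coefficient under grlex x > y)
2*x^2*y + 3*y^3 + 3*x*y + 3*x - 1

First, degree: the shape is more complex than any degree-2 curve, so deg p = 3.
Finally, solving for integer coefficients yields p as stated.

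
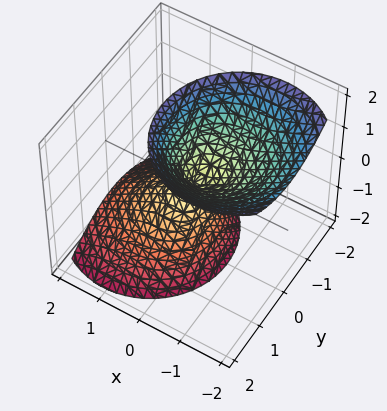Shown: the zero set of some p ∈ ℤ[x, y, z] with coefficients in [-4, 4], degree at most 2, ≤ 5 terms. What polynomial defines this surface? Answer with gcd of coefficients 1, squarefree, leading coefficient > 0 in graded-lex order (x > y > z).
2*x^2 + 2*x*z + 2*y^2 - z^2

First, the picture has 2 separate pieces.
Next, degree: the shape is more complex than any degree-1 surface, so deg p = 2.
Next, observable constraints: it meets the z-axis at z = 0 (among the integer gridlines); it meets the x-axis at x = 0 (among the integer gridlines).
Finally, together with the visible shape, these determine p as stated.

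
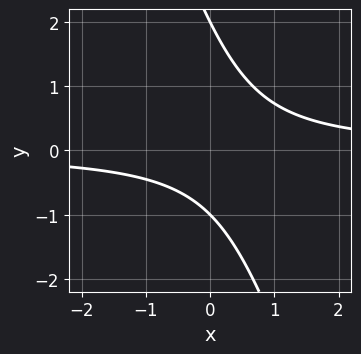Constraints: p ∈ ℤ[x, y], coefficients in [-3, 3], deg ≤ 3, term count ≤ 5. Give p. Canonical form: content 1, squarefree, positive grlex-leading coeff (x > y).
1. The degree is 2 — the shape is more complex than any degree-1 curve.
2. Observable constraints: among the integer gridlines, it crosses the y-axis at y ∈ {-1, 2}; the curve avoids every integer x-axis point in the box.
3. The integer polynomial consistent with all of this is the stated p.

3*x*y + y^2 - y - 2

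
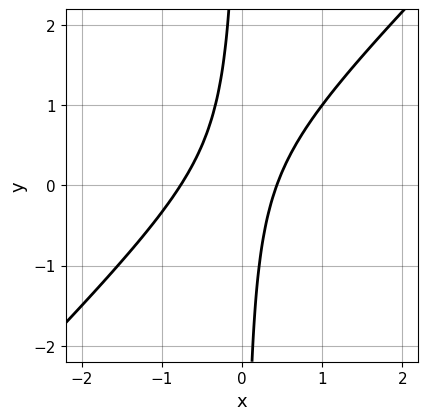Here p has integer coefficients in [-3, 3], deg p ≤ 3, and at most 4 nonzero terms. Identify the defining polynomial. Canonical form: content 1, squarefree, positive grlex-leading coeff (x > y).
Degree: no degree-1 curve has this shape, so deg p = 2.
Observable constraints: it misses every integer gridline on the y-axis.
Matching integer coefficients to the picture gives p.

3*x^2 - 3*x*y + x - 1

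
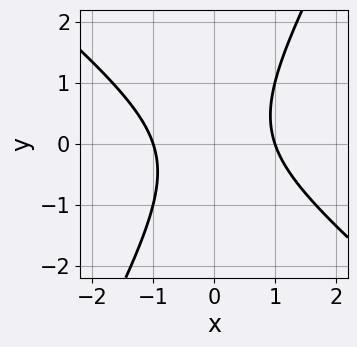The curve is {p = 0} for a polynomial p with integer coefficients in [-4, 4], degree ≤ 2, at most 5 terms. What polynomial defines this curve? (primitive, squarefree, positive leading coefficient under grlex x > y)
First, the degree is 2 — the shape is more complex than any degree-1 curve.
Then, reading off the gridlines: among the integer gridlines, it crosses the x-axis at x ∈ {-1, 1}; the curve avoids every integer y-axis point in the box.
Finally, the integer polynomial consistent with all of this is the stated p.

3*x^2 + 2*x*y - 2*y^2 - 3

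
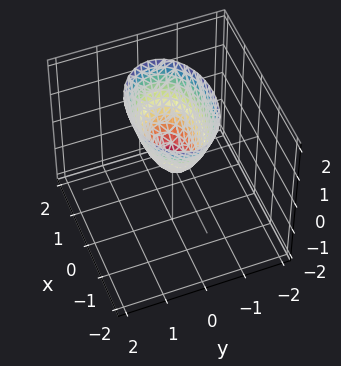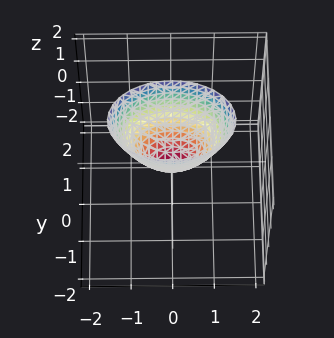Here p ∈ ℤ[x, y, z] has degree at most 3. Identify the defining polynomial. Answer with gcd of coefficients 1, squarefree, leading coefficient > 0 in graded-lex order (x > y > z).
x^2 + 2*y^2 - z

The degree is 2 — a paraboloid; a quadric.
Symmetries: mirror symmetry y ↦ −y ⇒ only even powers of y; it's symmetric under x → −x, forcing even powers of x.
From the visible intercepts: it crosses the y-axis at the gridline y = 0; one x-axis crossing is at x = 0; it crosses the z-axis at the gridline z = 0.
These observations pin down the coefficients.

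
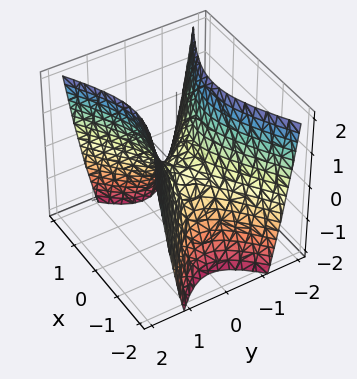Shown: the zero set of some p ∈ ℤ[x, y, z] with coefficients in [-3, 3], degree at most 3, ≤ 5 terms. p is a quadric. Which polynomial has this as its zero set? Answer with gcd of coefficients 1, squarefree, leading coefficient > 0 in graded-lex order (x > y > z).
First, the degree is 2 — a saddle surface; a quadric.
Then, symmetries: it's symmetric under x → −x, forcing even powers of x; the y ↦ −y reflection is a symmetry, so y appears only in even powers.
Next, against the integer gridlines: it crosses the z-axis at the gridline z = 0; it crosses the x-axis at the gridline x = 0.
Finally, the integer polynomial consistent with all of this is the stated p.

x^2 - 2*y^2 + z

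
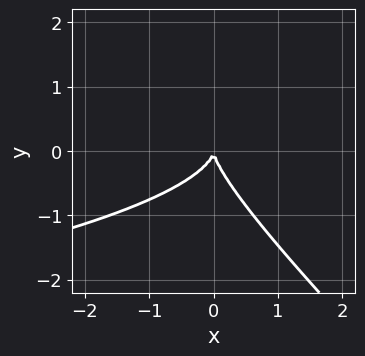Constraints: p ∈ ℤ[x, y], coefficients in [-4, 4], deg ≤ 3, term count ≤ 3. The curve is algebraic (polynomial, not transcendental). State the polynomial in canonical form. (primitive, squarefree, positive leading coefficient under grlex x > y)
x*y^2 + y^3 + x^2

(a) The degree is 3 — no degree-2 curve has this shape.
(b) From the visible intercepts: it crosses the x-axis at the gridline x = 0; one y-axis crossing is at y = 0.
(c) Solving for integer coefficients yields p as stated.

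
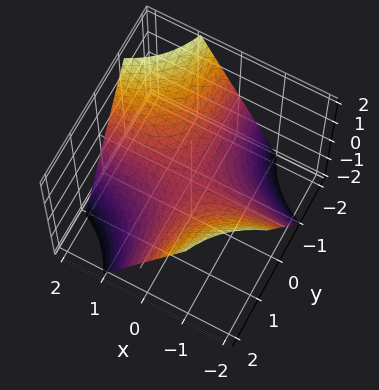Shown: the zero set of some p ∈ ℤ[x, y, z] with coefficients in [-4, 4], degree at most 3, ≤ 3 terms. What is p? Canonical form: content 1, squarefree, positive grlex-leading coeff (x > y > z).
x*y + z

1. Degree: a saddle surface; a quadric, so deg p = 2.
2. Checking where it meets the axes: it meets the z-axis at z = 0 (among the integer gridlines); the visible x-axis segment lies entirely on the surface.
3. These observations pin down the coefficients.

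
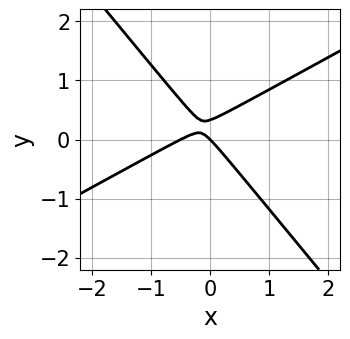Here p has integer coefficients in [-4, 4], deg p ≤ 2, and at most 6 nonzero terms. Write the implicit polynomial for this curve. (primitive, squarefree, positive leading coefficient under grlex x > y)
2*x^2 - 2*x*y - 3*y^2 + x + y

deg p = 2.
From the visible intercepts: one x-axis crossing is at x = 0; it crosses the y-axis at the gridline y = 0.
Putting this together gives p.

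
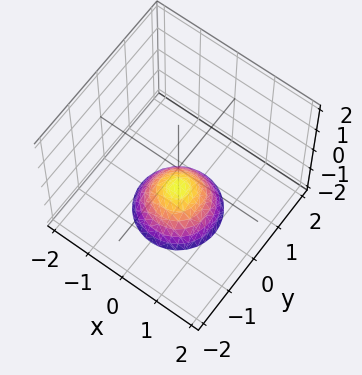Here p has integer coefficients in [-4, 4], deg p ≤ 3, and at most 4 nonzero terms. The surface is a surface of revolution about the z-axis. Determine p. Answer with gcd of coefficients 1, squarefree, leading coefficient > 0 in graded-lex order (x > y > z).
The degree is 2 — no degree-1 surface has this shape.
Symmetries: the surface is invariant under rotation about z: p = q(x² + y², z).
From the axis intercepts and sections: a circular section at z = -2 has radius exactly 1; the surface avoids every integer x-axis point in the box.
Together with the visible shape, these determine p as stated.

x^2 + y^2 + z + 1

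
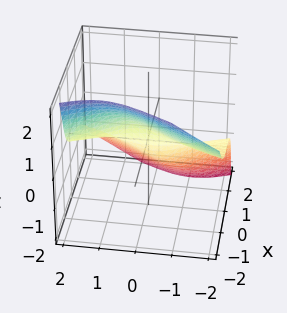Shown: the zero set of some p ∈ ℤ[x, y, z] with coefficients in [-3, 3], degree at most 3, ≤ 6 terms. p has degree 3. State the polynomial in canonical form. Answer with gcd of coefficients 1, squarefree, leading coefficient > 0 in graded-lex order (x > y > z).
deg p = 3. No degree-2 surface has this shape.
From the visible intercepts: it crosses the x-axis at the gridline x = 0; every point of the y-axis in the box is on the surface; it crosses the z-axis at the gridline z = 0.
Together with the visible shape, these determine p as stated.

3*x^3 + 3*y^2*z - 3*y*z^2 + 2*z^3 + 2*x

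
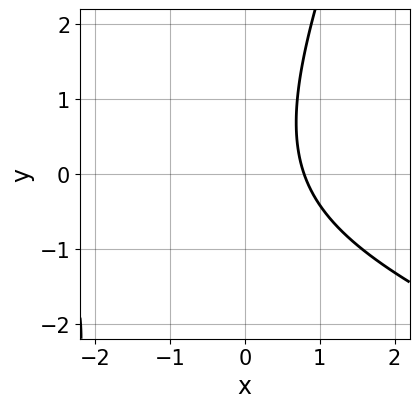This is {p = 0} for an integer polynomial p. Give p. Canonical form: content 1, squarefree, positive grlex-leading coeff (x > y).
x^2 + 2*x*y - y^2 + 3*x - 3

Degree: no degree-1 curve has this shape, so deg p = 2.
Observable constraints: no y-intercept at any integer in the box.
The integer polynomial consistent with all of this is the stated p.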